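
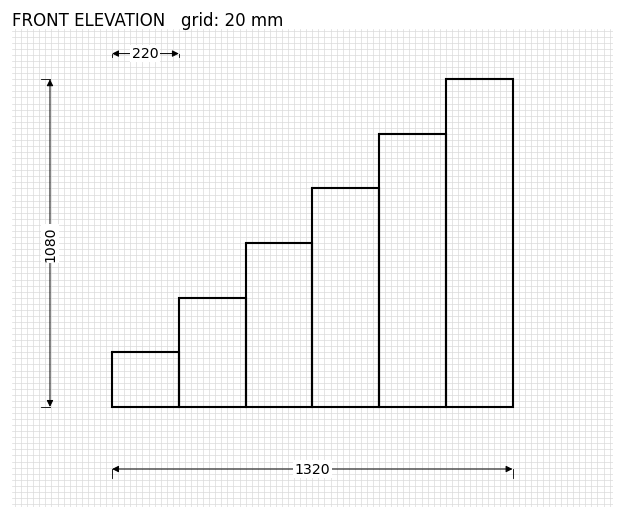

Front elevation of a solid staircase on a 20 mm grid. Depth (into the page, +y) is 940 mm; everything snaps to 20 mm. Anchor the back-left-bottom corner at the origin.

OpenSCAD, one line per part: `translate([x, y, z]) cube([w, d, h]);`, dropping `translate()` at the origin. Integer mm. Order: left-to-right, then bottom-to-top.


cube([220, 940, 180]);
translate([220, 0, 0]) cube([220, 940, 360]);
translate([440, 0, 0]) cube([220, 940, 540]);
translate([660, 0, 0]) cube([220, 940, 720]);
translate([880, 0, 0]) cube([220, 940, 900]);
translate([1100, 0, 0]) cube([220, 940, 1080]);


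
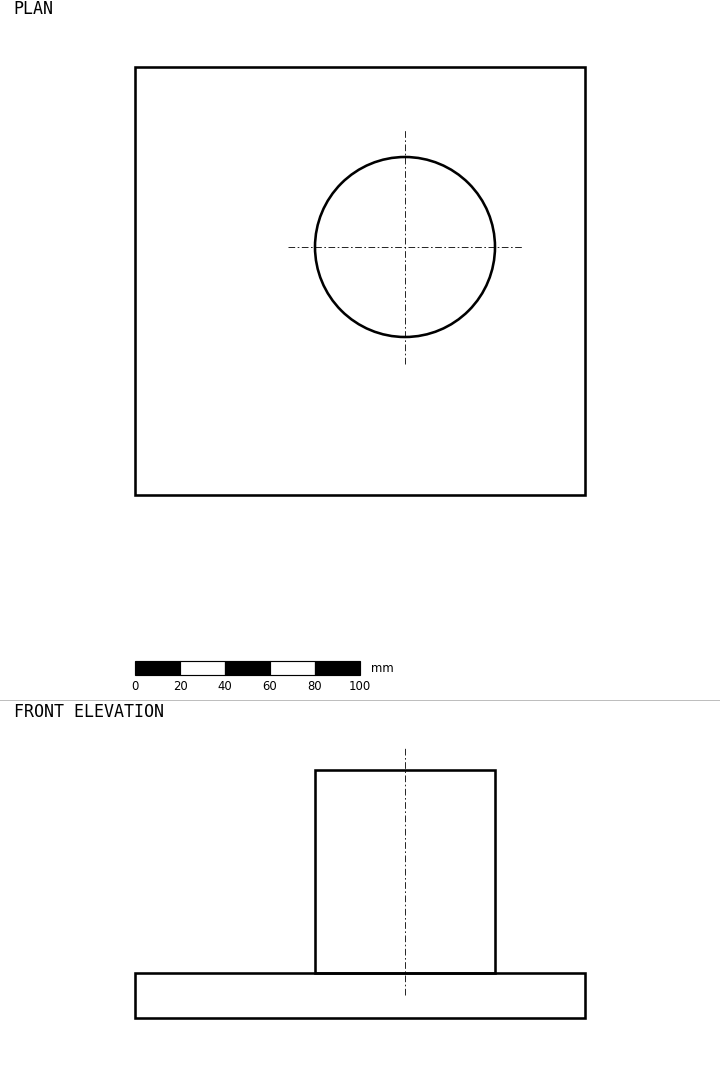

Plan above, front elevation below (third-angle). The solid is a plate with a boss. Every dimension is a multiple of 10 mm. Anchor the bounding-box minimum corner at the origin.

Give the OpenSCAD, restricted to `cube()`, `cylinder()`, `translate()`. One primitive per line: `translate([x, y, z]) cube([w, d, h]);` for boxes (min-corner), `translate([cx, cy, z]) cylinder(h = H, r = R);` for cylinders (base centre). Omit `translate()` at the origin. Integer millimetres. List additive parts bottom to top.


cube([200, 190, 20]);
translate([120, 110, 20]) cylinder(h = 90, r = 40);


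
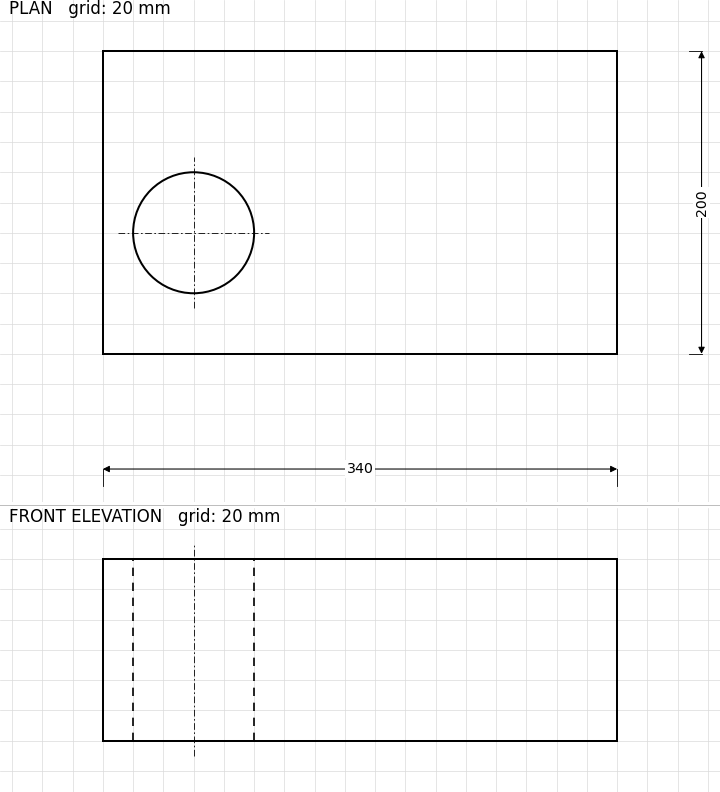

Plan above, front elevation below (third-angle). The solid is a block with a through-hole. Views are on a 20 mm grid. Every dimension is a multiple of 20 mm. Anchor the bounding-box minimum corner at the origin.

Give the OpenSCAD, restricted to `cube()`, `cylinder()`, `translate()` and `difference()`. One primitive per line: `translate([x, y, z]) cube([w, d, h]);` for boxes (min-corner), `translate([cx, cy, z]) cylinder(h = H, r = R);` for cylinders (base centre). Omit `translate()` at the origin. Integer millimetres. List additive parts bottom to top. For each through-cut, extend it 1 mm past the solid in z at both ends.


difference() {
  cube([340, 200, 120]);
  translate([60, 80, -1]) cylinder(h = 122, r = 40);
}


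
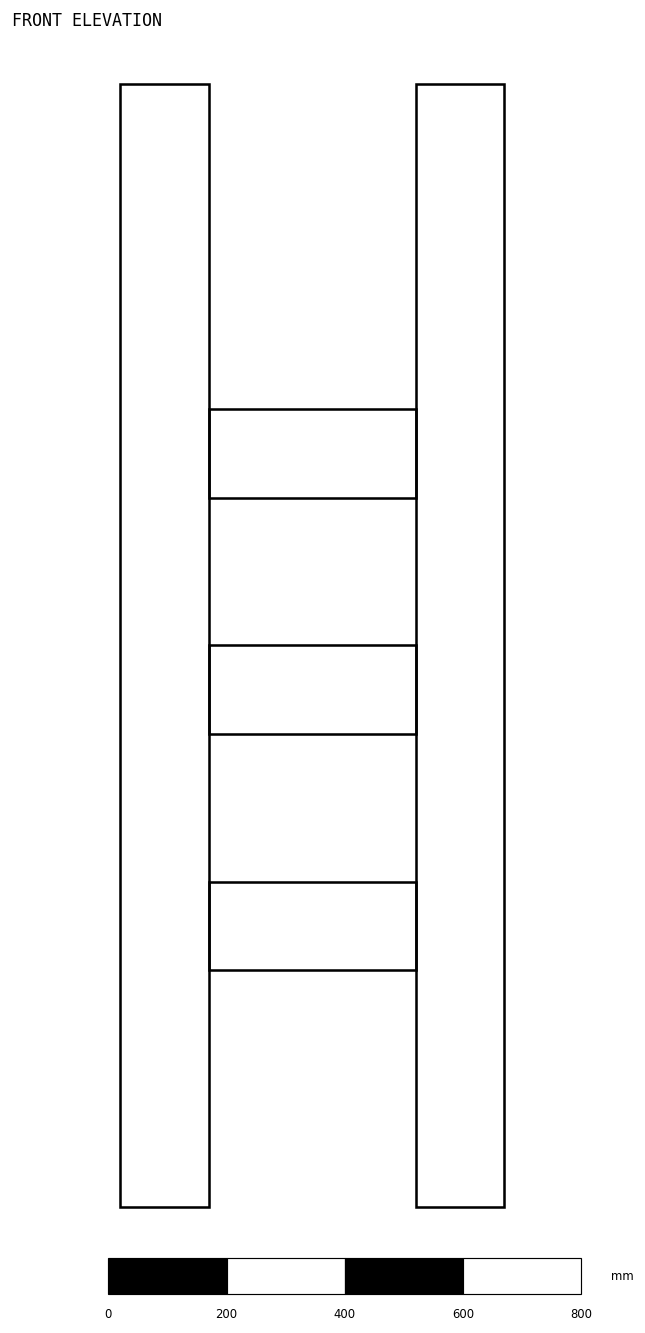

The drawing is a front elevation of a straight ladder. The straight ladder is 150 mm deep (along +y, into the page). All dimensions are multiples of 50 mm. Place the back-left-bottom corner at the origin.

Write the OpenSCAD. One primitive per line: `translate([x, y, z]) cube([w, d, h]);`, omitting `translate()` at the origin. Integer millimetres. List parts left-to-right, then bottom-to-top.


cube([150, 150, 1900]);
translate([150, 0, 400]) cube([350, 150, 150]);
translate([150, 0, 800]) cube([350, 150, 150]);
translate([150, 0, 1200]) cube([350, 150, 150]);
translate([500, 0, 0]) cube([150, 150, 1900]);


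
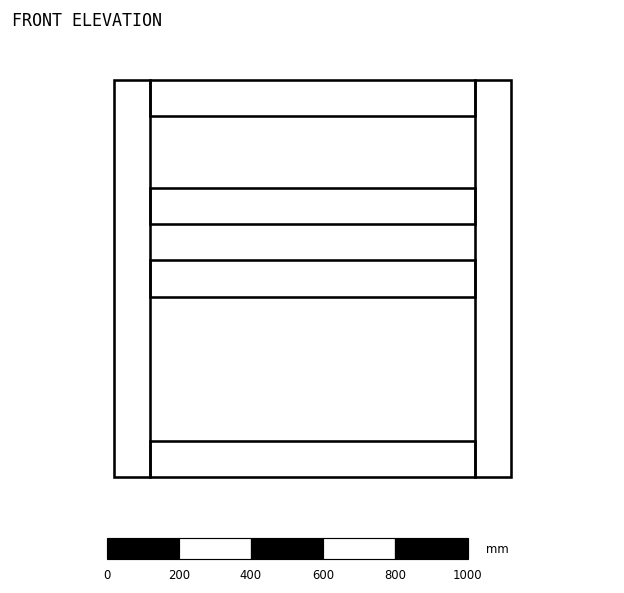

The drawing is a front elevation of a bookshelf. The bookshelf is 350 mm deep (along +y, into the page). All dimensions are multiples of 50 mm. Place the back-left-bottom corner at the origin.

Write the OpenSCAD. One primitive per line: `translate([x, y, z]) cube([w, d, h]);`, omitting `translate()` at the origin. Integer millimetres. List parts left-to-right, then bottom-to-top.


cube([100, 350, 1100]);
translate([100, 0, 0]) cube([900, 350, 100]);
translate([100, 0, 500]) cube([900, 350, 100]);
translate([100, 0, 700]) cube([900, 350, 100]);
translate([100, 0, 1000]) cube([900, 350, 100]);
translate([1000, 0, 0]) cube([100, 350, 1100]);


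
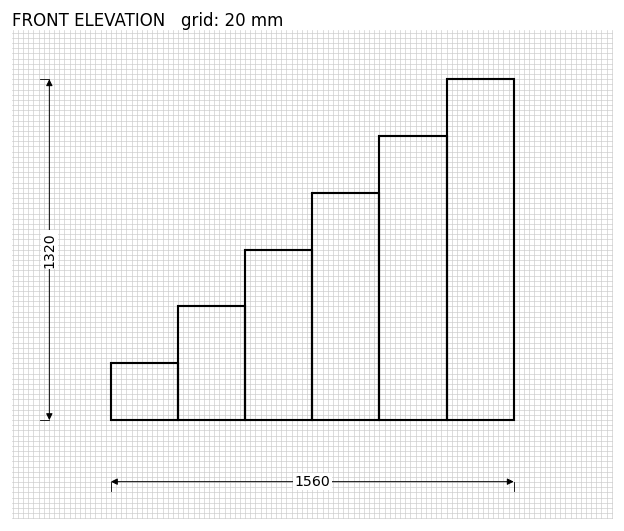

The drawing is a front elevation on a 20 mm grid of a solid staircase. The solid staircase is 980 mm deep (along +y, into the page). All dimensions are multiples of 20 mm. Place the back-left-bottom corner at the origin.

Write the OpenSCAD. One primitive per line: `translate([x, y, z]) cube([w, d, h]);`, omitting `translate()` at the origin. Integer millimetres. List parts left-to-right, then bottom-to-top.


cube([260, 980, 220]);
translate([260, 0, 0]) cube([260, 980, 440]);
translate([520, 0, 0]) cube([260, 980, 660]);
translate([780, 0, 0]) cube([260, 980, 880]);
translate([1040, 0, 0]) cube([260, 980, 1100]);
translate([1300, 0, 0]) cube([260, 980, 1320]);


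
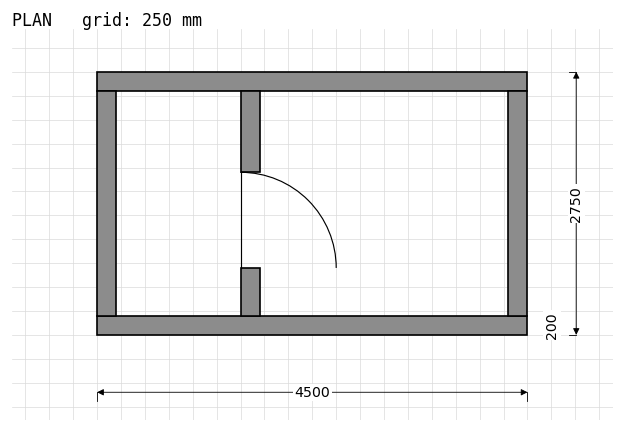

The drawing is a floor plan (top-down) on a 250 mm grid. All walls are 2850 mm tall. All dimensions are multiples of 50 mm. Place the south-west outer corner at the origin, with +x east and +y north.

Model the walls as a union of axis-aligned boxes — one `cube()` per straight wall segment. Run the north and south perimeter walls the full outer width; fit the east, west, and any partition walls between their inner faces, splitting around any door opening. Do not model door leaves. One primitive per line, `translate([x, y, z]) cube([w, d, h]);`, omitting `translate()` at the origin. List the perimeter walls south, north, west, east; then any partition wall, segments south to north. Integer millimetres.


cube([4500, 200, 2850]);
translate([0, 2550, 0]) cube([4500, 200, 2850]);
translate([0, 200, 0]) cube([200, 2350, 2850]);
translate([4300, 200, 0]) cube([200, 2350, 2850]);
translate([1500, 200, 0]) cube([200, 500, 2850]);
translate([1500, 1700, 0]) cube([200, 850, 2850]);


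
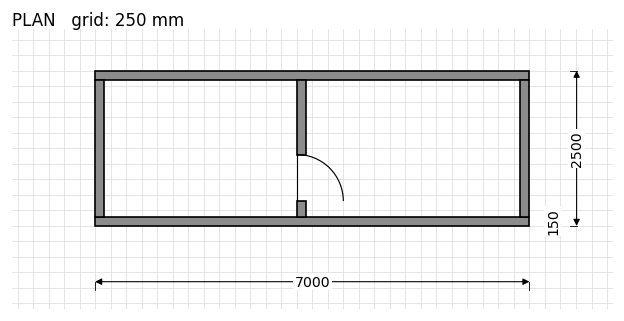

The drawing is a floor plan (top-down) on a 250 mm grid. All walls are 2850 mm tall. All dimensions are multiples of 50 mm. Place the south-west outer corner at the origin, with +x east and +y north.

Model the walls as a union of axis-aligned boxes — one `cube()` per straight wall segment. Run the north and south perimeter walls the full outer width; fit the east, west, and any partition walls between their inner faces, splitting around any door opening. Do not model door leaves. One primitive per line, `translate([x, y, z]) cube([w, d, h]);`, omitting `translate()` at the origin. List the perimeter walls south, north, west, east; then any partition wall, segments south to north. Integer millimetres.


cube([7000, 150, 2850]);
translate([0, 2350, 0]) cube([7000, 150, 2850]);
translate([0, 150, 0]) cube([150, 2200, 2850]);
translate([6850, 150, 0]) cube([150, 2200, 2850]);
translate([3250, 150, 0]) cube([150, 250, 2850]);
translate([3250, 1150, 0]) cube([150, 1200, 2850]);


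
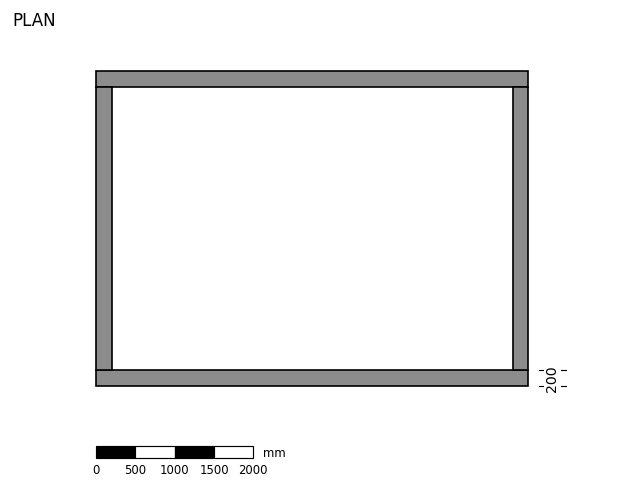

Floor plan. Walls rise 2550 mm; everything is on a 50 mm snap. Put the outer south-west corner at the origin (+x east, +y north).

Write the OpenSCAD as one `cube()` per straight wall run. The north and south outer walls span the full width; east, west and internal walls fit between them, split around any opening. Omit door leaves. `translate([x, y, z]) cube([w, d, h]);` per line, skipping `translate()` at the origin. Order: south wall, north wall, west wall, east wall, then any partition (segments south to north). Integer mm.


cube([5500, 200, 2550]);
translate([0, 3800, 0]) cube([5500, 200, 2550]);
translate([0, 200, 0]) cube([200, 3600, 2550]);
translate([5300, 200, 0]) cube([200, 3600, 2550]);


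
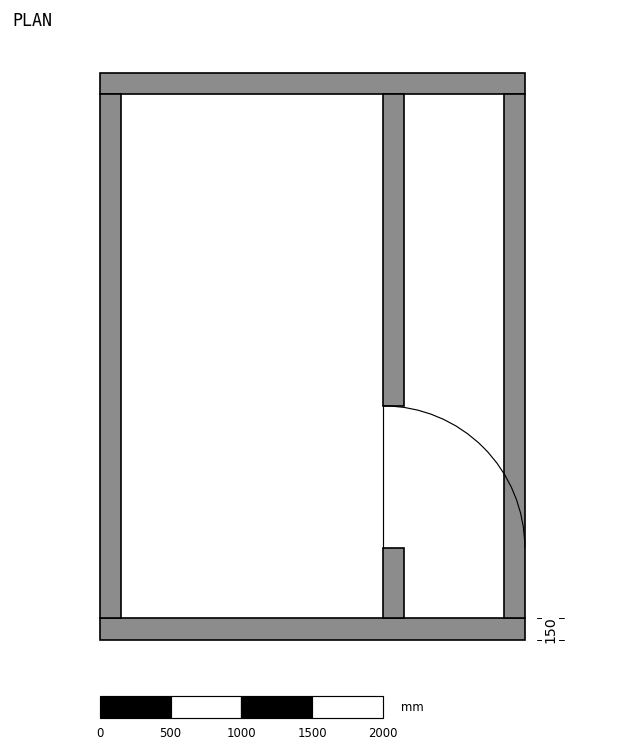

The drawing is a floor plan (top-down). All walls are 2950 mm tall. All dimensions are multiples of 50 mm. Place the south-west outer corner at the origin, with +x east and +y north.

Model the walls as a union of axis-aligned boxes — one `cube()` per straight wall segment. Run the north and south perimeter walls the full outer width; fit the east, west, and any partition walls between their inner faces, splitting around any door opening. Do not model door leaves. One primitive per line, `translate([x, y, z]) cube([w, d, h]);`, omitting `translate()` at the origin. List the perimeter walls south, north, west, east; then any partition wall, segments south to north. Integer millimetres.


cube([3000, 150, 2950]);
translate([0, 3850, 0]) cube([3000, 150, 2950]);
translate([0, 150, 0]) cube([150, 3700, 2950]);
translate([2850, 150, 0]) cube([150, 3700, 2950]);
translate([2000, 150, 0]) cube([150, 500, 2950]);
translate([2000, 1650, 0]) cube([150, 2200, 2950]);


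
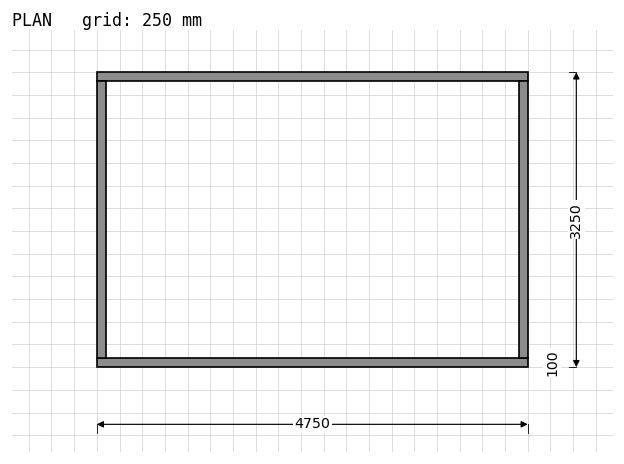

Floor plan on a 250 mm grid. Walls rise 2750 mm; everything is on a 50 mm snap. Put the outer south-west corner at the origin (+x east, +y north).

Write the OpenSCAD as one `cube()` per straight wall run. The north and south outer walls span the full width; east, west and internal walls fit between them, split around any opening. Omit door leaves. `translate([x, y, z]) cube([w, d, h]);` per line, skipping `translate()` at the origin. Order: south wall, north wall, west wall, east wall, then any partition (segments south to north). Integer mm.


cube([4750, 100, 2750]);
translate([0, 3150, 0]) cube([4750, 100, 2750]);
translate([0, 100, 0]) cube([100, 3050, 2750]);
translate([4650, 100, 0]) cube([100, 3050, 2750]);


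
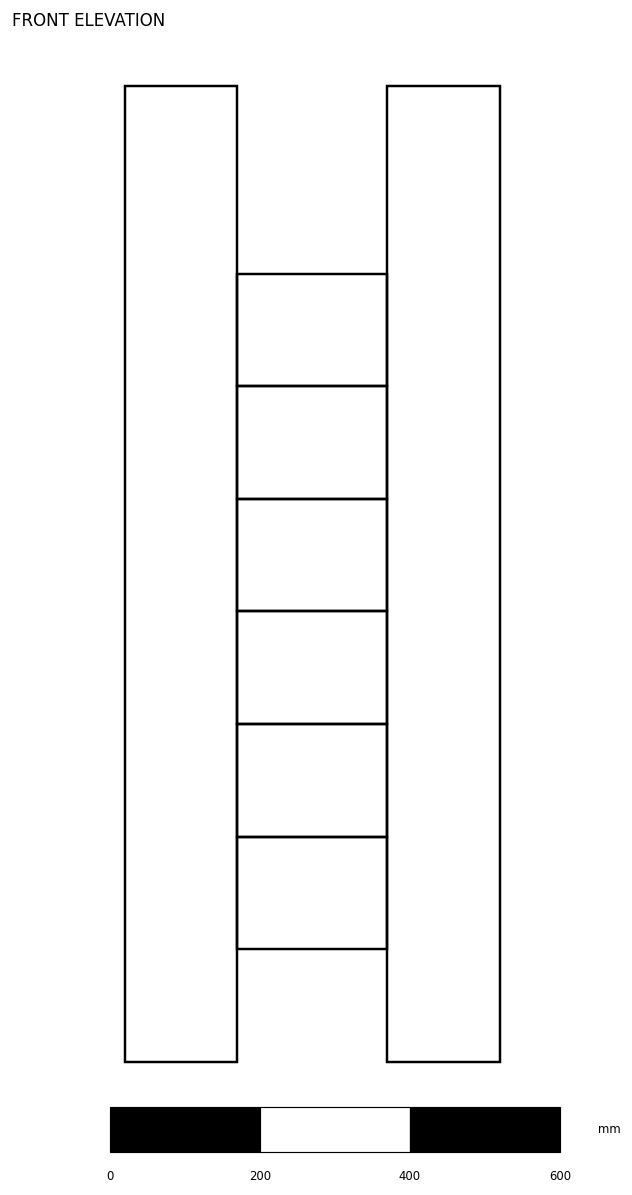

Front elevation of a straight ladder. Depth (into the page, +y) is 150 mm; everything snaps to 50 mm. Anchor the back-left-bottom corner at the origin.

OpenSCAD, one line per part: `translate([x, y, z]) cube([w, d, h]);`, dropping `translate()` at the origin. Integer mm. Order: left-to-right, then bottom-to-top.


cube([150, 150, 1300]);
translate([150, 0, 150]) cube([200, 150, 150]);
translate([150, 0, 300]) cube([200, 150, 150]);
translate([150, 0, 450]) cube([200, 150, 150]);
translate([150, 0, 600]) cube([200, 150, 150]);
translate([150, 0, 750]) cube([200, 150, 150]);
translate([150, 0, 900]) cube([200, 150, 150]);
translate([350, 0, 0]) cube([150, 150, 1300]);


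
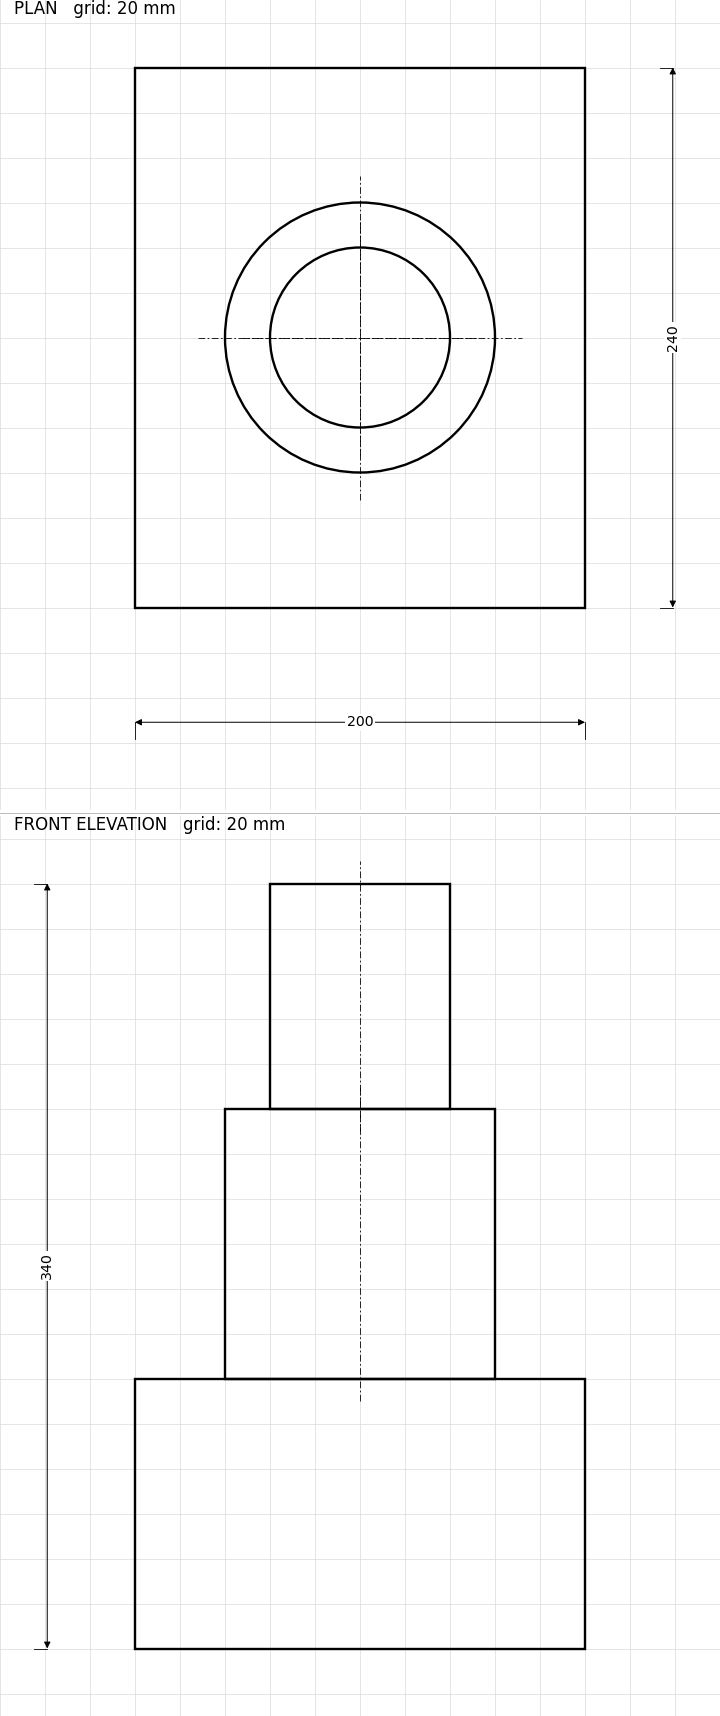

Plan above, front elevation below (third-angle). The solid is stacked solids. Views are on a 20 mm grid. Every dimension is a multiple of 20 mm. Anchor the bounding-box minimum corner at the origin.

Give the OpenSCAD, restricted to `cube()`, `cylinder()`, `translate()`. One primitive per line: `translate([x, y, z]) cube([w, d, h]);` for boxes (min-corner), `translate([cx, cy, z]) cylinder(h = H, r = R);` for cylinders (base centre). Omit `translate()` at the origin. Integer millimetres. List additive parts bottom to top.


cube([200, 240, 120]);
translate([100, 120, 120]) cylinder(h = 120, r = 60);
translate([100, 120, 240]) cylinder(h = 100, r = 40);


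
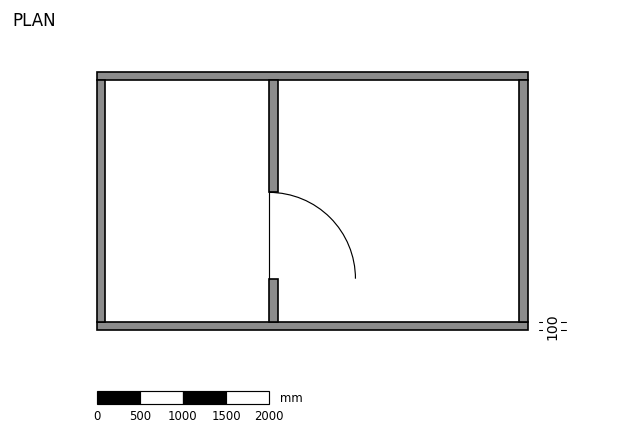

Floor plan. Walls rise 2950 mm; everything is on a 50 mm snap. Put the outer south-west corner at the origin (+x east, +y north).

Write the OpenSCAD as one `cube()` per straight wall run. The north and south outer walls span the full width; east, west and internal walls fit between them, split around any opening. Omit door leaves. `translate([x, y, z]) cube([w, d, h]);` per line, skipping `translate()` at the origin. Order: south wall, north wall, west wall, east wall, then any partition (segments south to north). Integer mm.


cube([5000, 100, 2950]);
translate([0, 2900, 0]) cube([5000, 100, 2950]);
translate([0, 100, 0]) cube([100, 2800, 2950]);
translate([4900, 100, 0]) cube([100, 2800, 2950]);
translate([2000, 100, 0]) cube([100, 500, 2950]);
translate([2000, 1600, 0]) cube([100, 1300, 2950]);


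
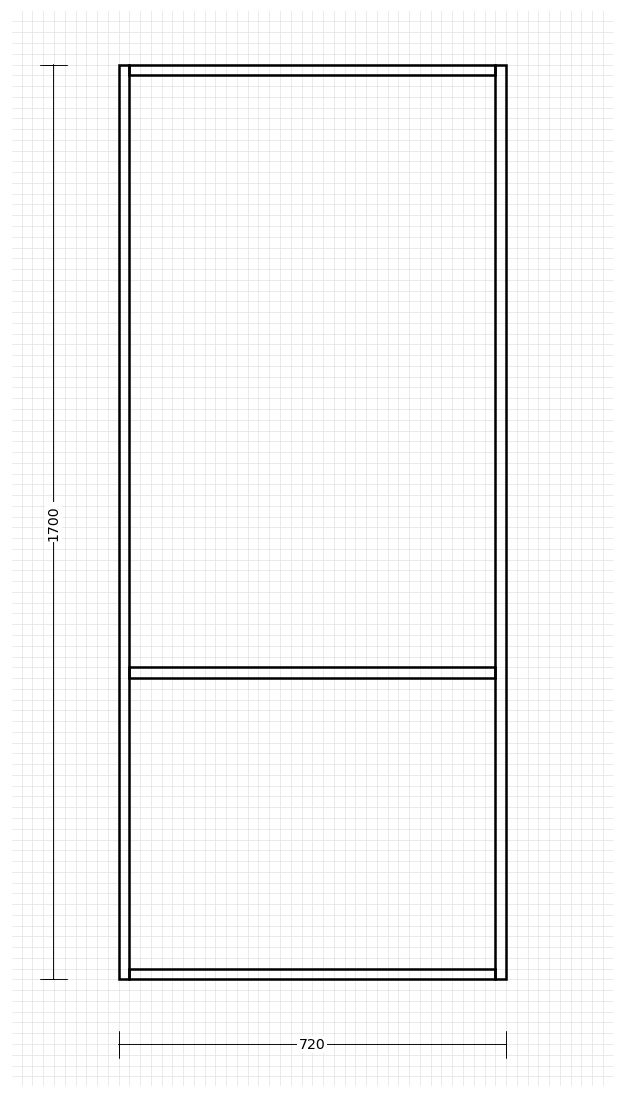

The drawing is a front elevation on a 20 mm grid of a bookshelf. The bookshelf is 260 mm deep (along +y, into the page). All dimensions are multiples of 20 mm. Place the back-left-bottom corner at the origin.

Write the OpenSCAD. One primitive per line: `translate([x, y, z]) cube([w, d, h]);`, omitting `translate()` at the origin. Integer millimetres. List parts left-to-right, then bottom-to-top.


cube([20, 260, 1700]);
translate([20, 0, 0]) cube([680, 260, 20]);
translate([20, 0, 560]) cube([680, 260, 20]);
translate([20, 0, 1680]) cube([680, 260, 20]);
translate([700, 0, 0]) cube([20, 260, 1700]);


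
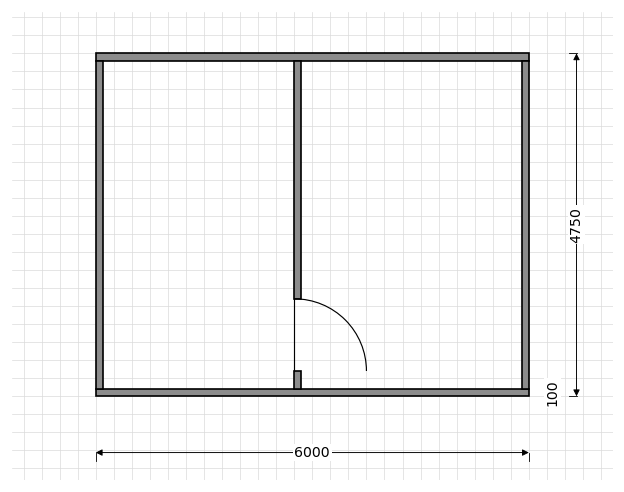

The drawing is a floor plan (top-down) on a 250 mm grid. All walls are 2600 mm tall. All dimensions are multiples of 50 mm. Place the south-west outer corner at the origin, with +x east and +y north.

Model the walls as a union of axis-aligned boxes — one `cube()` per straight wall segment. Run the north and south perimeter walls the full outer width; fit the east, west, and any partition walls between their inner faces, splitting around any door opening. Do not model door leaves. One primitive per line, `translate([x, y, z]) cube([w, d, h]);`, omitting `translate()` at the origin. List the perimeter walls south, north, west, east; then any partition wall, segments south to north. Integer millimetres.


cube([6000, 100, 2600]);
translate([0, 4650, 0]) cube([6000, 100, 2600]);
translate([0, 100, 0]) cube([100, 4550, 2600]);
translate([5900, 100, 0]) cube([100, 4550, 2600]);
translate([2750, 100, 0]) cube([100, 250, 2600]);
translate([2750, 1350, 0]) cube([100, 3300, 2600]);


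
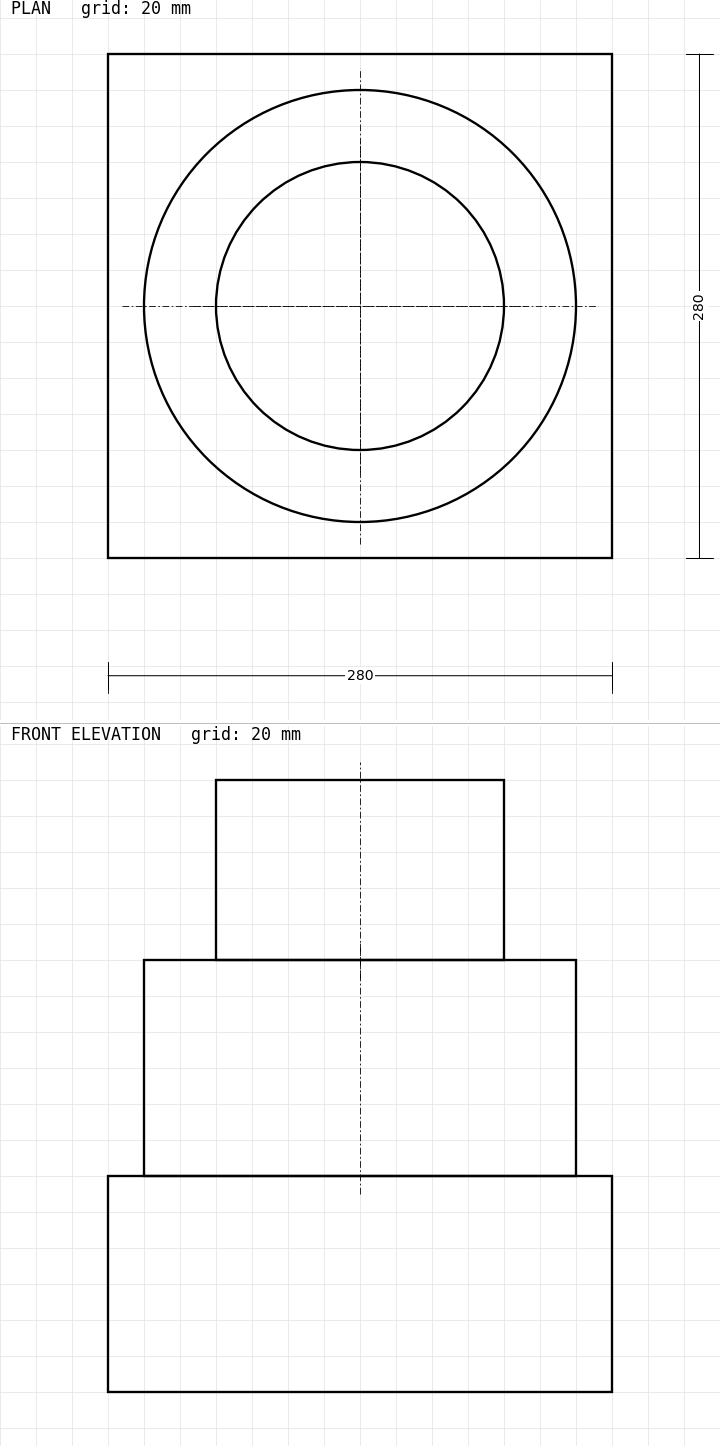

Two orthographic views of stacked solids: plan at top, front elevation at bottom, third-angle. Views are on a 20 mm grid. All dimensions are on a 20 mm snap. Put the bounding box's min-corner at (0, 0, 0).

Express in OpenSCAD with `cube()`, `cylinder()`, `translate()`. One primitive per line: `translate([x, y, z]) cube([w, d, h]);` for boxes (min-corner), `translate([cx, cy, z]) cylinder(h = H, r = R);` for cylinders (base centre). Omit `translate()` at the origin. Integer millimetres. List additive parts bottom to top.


cube([280, 280, 120]);
translate([140, 140, 120]) cylinder(h = 120, r = 120);
translate([140, 140, 240]) cylinder(h = 100, r = 80);


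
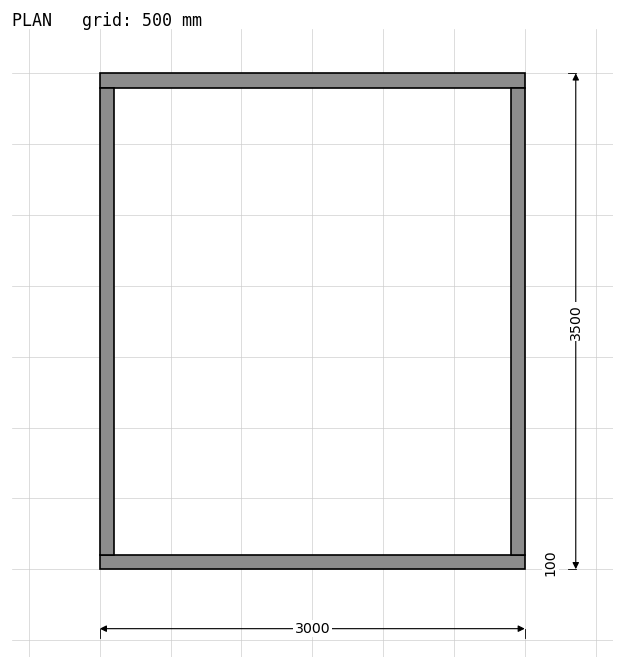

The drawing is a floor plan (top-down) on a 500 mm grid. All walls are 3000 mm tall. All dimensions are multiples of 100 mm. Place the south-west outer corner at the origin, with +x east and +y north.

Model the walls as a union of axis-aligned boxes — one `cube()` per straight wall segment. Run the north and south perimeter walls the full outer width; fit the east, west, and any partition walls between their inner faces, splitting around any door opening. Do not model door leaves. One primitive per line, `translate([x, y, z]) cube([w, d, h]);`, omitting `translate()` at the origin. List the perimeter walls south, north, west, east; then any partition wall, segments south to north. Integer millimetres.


cube([3000, 100, 3000]);
translate([0, 3400, 0]) cube([3000, 100, 3000]);
translate([0, 100, 0]) cube([100, 3300, 3000]);
translate([2900, 100, 0]) cube([100, 3300, 3000]);


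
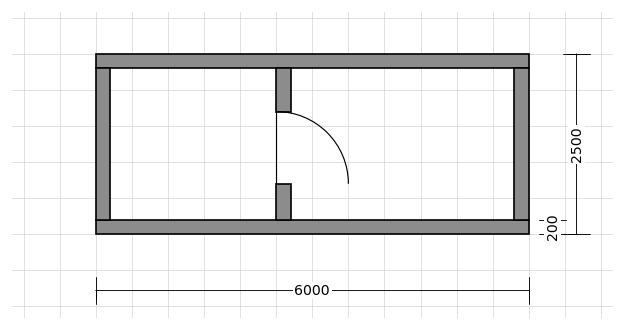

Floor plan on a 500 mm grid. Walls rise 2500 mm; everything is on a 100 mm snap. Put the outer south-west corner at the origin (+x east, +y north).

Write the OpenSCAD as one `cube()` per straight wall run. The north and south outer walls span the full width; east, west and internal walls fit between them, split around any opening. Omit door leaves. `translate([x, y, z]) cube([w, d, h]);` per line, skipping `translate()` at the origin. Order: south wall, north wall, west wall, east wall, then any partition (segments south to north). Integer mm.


cube([6000, 200, 2500]);
translate([0, 2300, 0]) cube([6000, 200, 2500]);
translate([0, 200, 0]) cube([200, 2100, 2500]);
translate([5800, 200, 0]) cube([200, 2100, 2500]);
translate([2500, 200, 0]) cube([200, 500, 2500]);
translate([2500, 1700, 0]) cube([200, 600, 2500]);


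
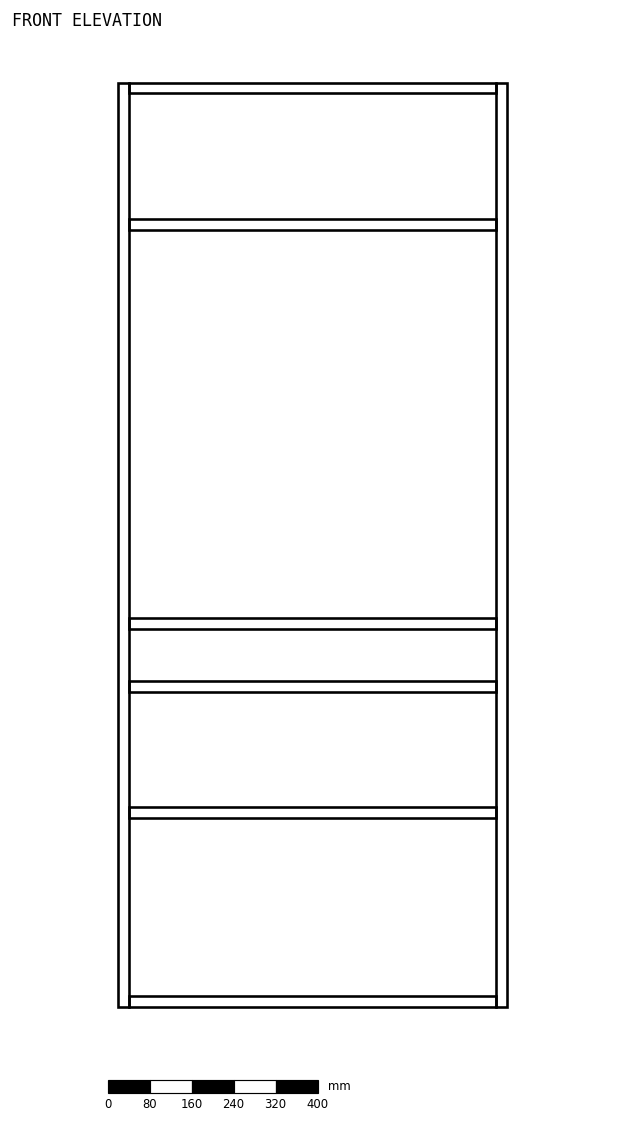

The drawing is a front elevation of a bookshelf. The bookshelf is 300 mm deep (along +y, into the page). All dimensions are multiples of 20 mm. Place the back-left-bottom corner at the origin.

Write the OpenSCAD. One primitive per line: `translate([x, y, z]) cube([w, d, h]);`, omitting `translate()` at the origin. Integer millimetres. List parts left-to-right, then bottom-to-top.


cube([20, 300, 1760]);
translate([20, 0, 0]) cube([700, 300, 20]);
translate([20, 0, 360]) cube([700, 300, 20]);
translate([20, 0, 600]) cube([700, 300, 20]);
translate([20, 0, 720]) cube([700, 300, 20]);
translate([20, 0, 1480]) cube([700, 300, 20]);
translate([20, 0, 1740]) cube([700, 300, 20]);
translate([720, 0, 0]) cube([20, 300, 1760]);


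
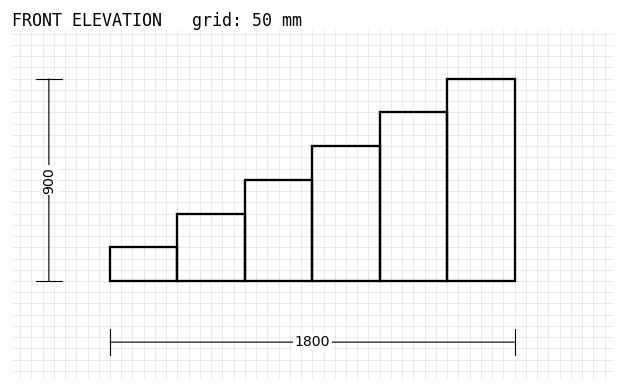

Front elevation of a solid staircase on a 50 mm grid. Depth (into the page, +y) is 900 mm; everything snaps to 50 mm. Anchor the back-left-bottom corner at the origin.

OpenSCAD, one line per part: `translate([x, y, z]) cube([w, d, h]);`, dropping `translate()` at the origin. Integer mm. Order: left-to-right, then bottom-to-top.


cube([300, 900, 150]);
translate([300, 0, 0]) cube([300, 900, 300]);
translate([600, 0, 0]) cube([300, 900, 450]);
translate([900, 0, 0]) cube([300, 900, 600]);
translate([1200, 0, 0]) cube([300, 900, 750]);
translate([1500, 0, 0]) cube([300, 900, 900]);


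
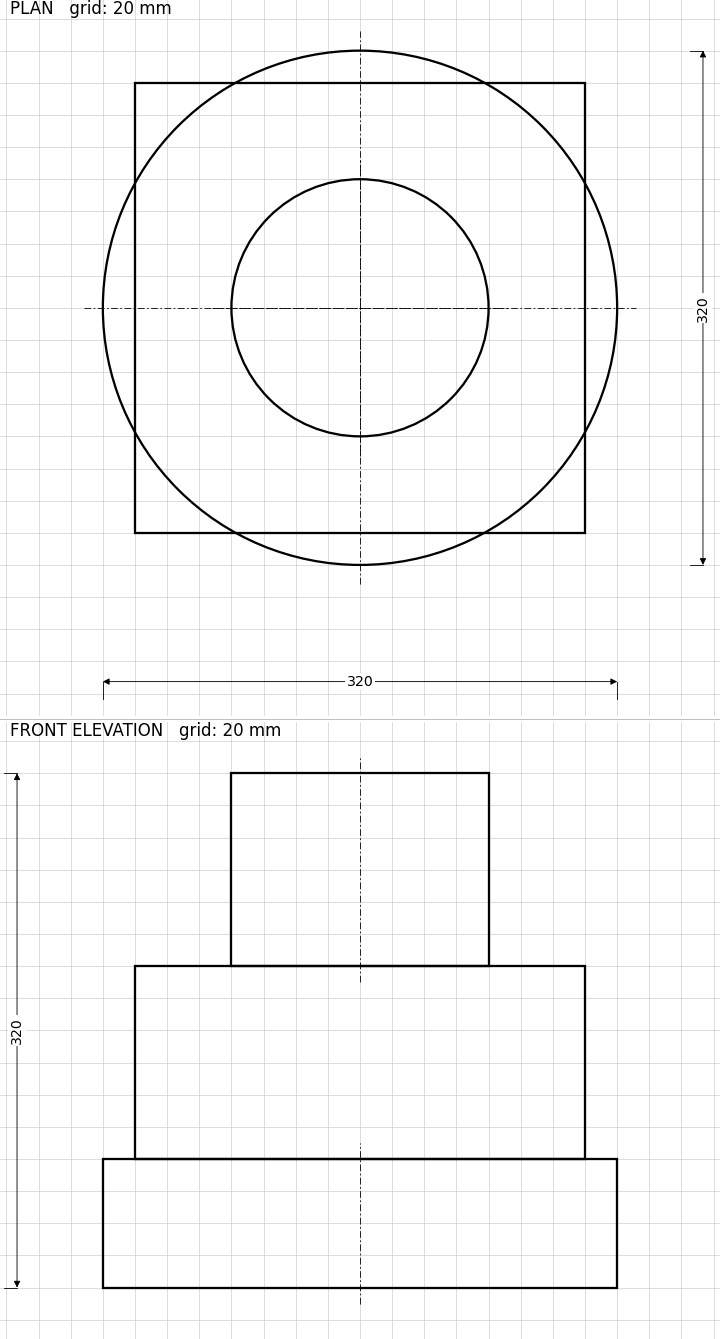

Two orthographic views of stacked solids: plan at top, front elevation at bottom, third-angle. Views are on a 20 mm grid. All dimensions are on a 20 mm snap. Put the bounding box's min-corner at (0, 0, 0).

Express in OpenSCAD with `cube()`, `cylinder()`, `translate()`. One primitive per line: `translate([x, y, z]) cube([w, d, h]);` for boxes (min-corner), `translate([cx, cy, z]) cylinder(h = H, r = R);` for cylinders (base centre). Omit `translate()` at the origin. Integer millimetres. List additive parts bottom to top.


translate([160, 160, 0]) cylinder(h = 80, r = 160);
translate([20, 20, 80]) cube([280, 280, 120]);
translate([160, 160, 200]) cylinder(h = 120, r = 80);


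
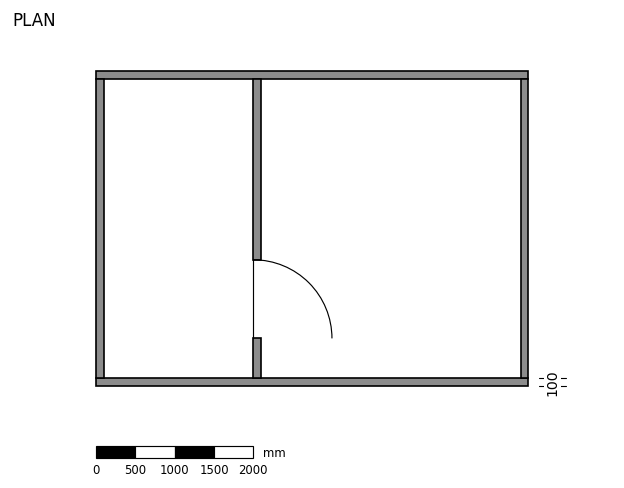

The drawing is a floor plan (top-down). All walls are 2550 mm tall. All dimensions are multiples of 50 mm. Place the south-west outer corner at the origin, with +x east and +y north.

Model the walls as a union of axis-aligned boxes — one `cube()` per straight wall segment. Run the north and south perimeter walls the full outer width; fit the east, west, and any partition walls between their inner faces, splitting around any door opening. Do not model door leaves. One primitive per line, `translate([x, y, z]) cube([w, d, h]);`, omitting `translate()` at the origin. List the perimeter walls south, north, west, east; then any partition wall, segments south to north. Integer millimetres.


cube([5500, 100, 2550]);
translate([0, 3900, 0]) cube([5500, 100, 2550]);
translate([0, 100, 0]) cube([100, 3800, 2550]);
translate([5400, 100, 0]) cube([100, 3800, 2550]);
translate([2000, 100, 0]) cube([100, 500, 2550]);
translate([2000, 1600, 0]) cube([100, 2300, 2550]);


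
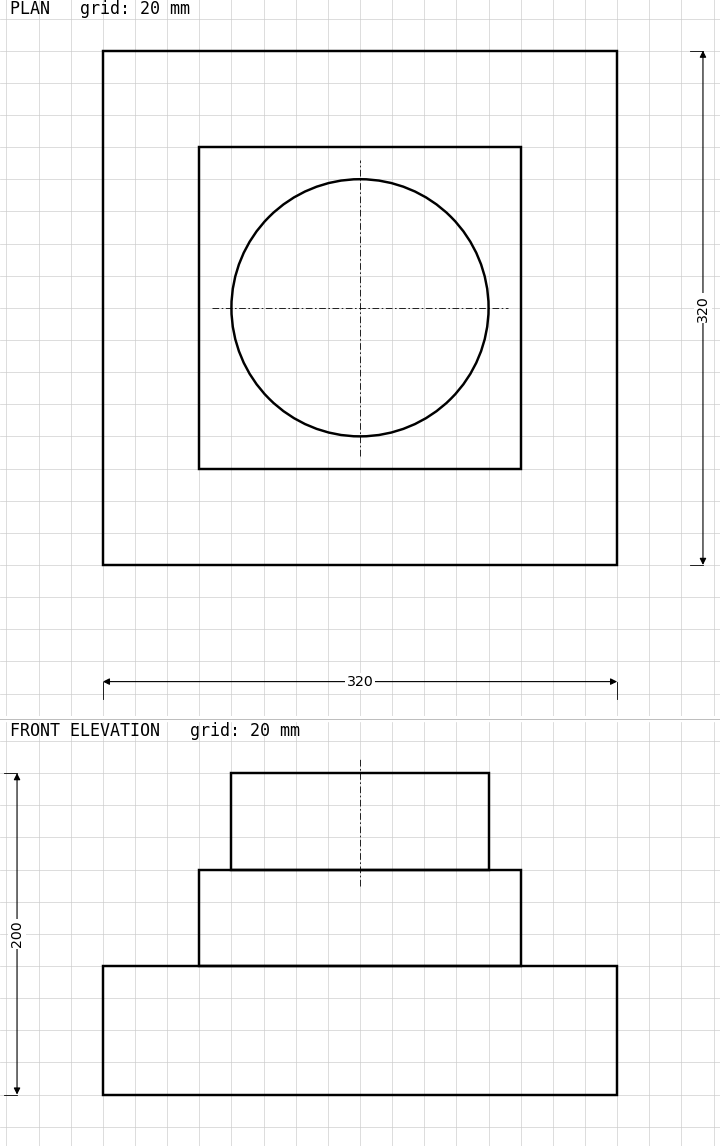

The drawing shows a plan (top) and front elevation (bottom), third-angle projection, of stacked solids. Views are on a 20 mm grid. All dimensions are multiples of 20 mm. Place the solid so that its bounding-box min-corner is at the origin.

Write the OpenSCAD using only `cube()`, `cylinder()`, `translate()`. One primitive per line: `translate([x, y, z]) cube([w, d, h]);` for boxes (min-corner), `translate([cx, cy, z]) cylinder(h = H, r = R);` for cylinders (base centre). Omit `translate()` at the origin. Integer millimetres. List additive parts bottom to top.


cube([320, 320, 80]);
translate([60, 60, 80]) cube([200, 200, 60]);
translate([160, 160, 140]) cylinder(h = 60, r = 80);


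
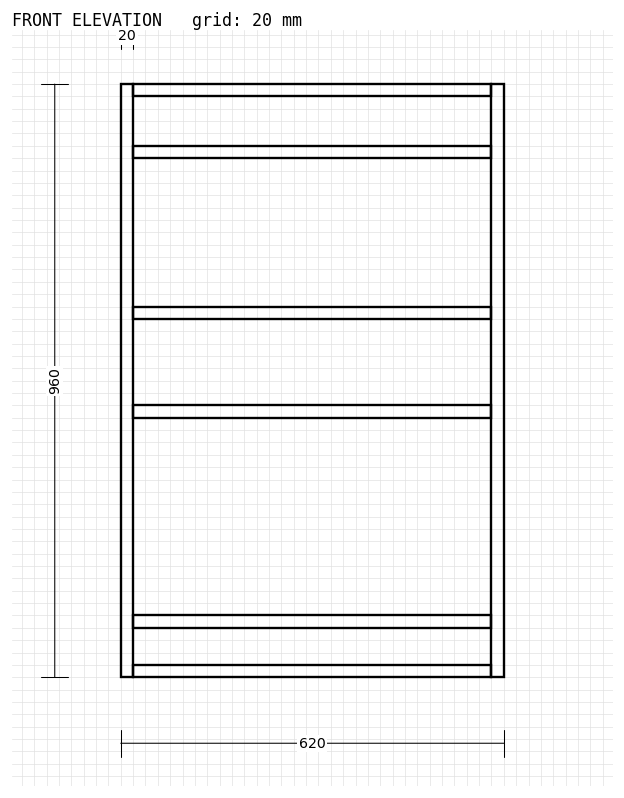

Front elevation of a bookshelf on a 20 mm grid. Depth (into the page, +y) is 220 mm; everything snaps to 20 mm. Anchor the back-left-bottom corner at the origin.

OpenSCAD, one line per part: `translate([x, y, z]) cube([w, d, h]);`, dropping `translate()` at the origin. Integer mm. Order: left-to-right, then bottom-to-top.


cube([20, 220, 960]);
translate([20, 0, 0]) cube([580, 220, 20]);
translate([20, 0, 80]) cube([580, 220, 20]);
translate([20, 0, 420]) cube([580, 220, 20]);
translate([20, 0, 580]) cube([580, 220, 20]);
translate([20, 0, 840]) cube([580, 220, 20]);
translate([20, 0, 940]) cube([580, 220, 20]);
translate([600, 0, 0]) cube([20, 220, 960]);


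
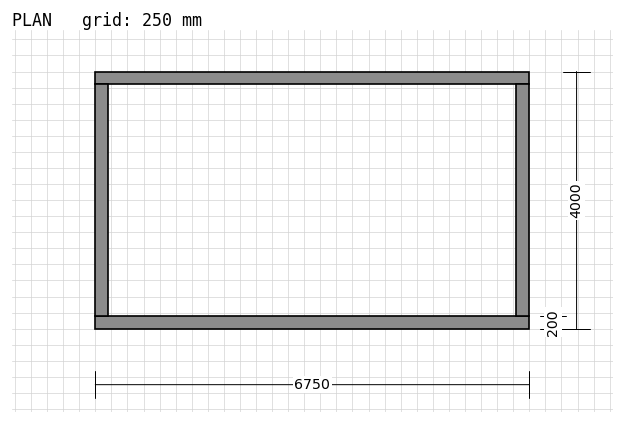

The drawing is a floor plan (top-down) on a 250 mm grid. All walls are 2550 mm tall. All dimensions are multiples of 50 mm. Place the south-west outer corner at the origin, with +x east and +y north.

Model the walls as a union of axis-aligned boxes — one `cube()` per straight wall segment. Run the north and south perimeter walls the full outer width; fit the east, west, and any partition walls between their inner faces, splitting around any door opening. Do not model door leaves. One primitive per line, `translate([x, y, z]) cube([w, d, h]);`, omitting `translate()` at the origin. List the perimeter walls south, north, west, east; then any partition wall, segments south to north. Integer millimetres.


cube([6750, 200, 2550]);
translate([0, 3800, 0]) cube([6750, 200, 2550]);
translate([0, 200, 0]) cube([200, 3600, 2550]);
translate([6550, 200, 0]) cube([200, 3600, 2550]);


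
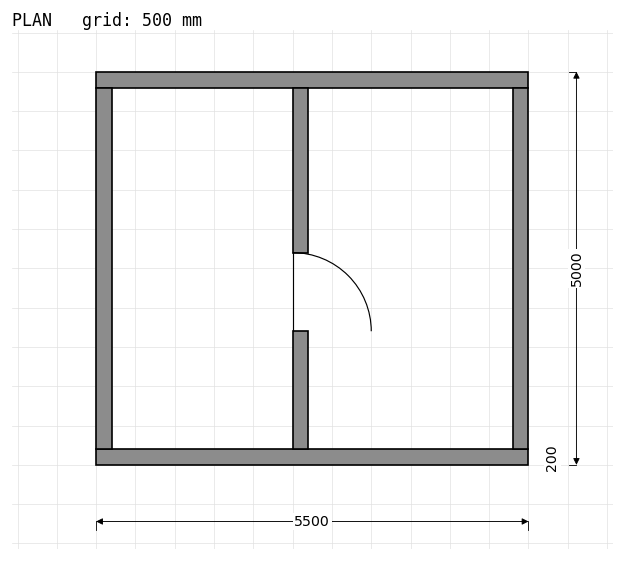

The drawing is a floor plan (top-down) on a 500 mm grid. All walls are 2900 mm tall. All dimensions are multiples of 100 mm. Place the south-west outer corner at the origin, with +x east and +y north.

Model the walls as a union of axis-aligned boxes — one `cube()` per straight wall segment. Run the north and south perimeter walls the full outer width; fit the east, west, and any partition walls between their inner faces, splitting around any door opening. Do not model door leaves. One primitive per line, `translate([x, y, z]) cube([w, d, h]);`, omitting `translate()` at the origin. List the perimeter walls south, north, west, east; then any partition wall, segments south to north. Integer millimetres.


cube([5500, 200, 2900]);
translate([0, 4800, 0]) cube([5500, 200, 2900]);
translate([0, 200, 0]) cube([200, 4600, 2900]);
translate([5300, 200, 0]) cube([200, 4600, 2900]);
translate([2500, 200, 0]) cube([200, 1500, 2900]);
translate([2500, 2700, 0]) cube([200, 2100, 2900]);


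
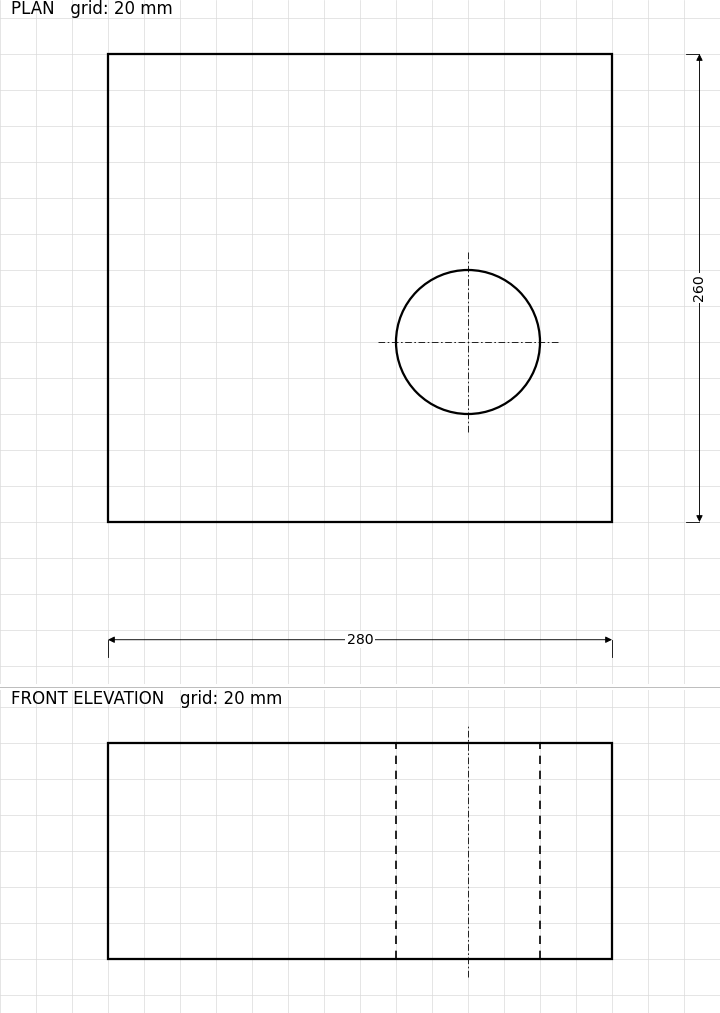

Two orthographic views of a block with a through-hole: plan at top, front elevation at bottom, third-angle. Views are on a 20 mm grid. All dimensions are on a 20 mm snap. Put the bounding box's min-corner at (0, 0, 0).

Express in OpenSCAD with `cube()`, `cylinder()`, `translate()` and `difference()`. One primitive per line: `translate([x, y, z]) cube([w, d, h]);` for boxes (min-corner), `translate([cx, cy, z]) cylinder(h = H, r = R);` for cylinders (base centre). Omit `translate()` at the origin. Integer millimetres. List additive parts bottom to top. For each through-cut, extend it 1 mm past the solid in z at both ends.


difference() {
  cube([280, 260, 120]);
  translate([200, 100, -1]) cylinder(h = 122, r = 40);
}


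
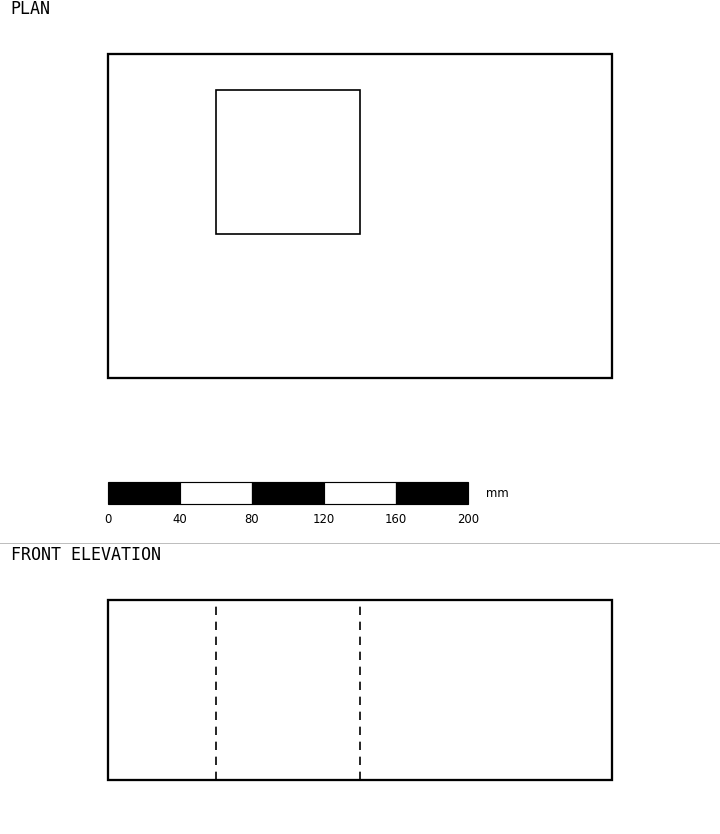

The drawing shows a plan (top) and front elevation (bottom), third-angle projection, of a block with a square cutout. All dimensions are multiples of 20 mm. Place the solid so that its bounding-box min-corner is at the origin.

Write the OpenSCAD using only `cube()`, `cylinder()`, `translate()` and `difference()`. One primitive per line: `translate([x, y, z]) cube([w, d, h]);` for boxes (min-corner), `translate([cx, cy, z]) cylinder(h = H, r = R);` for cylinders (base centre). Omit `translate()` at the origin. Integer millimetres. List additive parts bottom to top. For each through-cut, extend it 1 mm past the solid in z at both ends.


difference() {
  cube([280, 180, 100]);
  translate([60, 80, -1]) cube([80, 80, 102]);
}


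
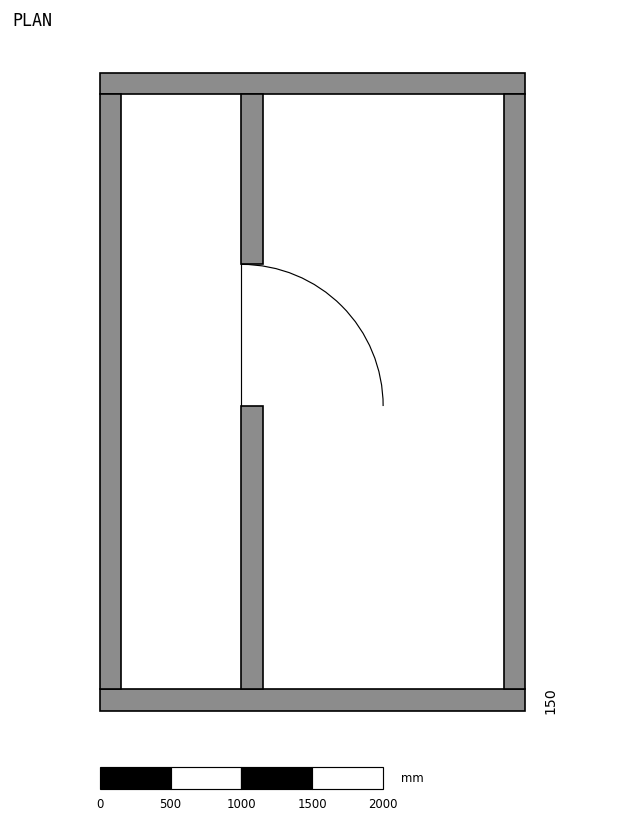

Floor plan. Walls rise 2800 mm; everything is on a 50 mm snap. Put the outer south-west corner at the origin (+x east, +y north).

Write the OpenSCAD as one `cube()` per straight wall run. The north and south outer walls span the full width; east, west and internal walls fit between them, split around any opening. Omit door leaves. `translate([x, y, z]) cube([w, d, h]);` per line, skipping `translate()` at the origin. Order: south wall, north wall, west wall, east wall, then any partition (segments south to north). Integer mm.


cube([3000, 150, 2800]);
translate([0, 4350, 0]) cube([3000, 150, 2800]);
translate([0, 150, 0]) cube([150, 4200, 2800]);
translate([2850, 150, 0]) cube([150, 4200, 2800]);
translate([1000, 150, 0]) cube([150, 2000, 2800]);
translate([1000, 3150, 0]) cube([150, 1200, 2800]);


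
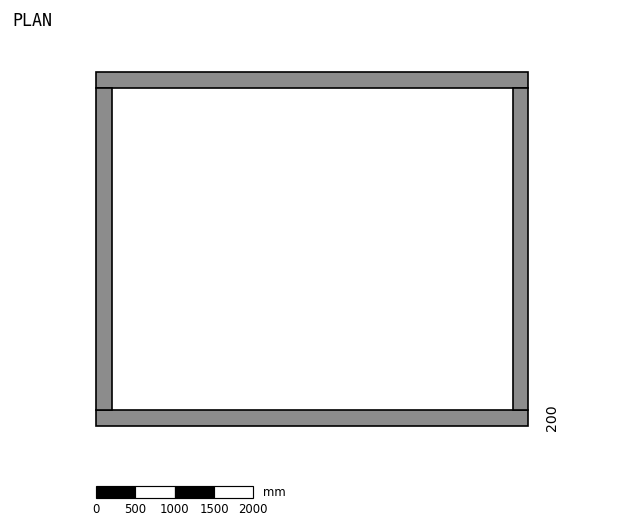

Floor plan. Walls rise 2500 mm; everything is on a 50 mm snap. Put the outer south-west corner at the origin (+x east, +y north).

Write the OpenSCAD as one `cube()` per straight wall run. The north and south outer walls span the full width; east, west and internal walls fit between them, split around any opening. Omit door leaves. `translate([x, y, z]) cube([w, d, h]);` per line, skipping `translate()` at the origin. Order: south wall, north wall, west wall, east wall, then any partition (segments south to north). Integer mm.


cube([5500, 200, 2500]);
translate([0, 4300, 0]) cube([5500, 200, 2500]);
translate([0, 200, 0]) cube([200, 4100, 2500]);
translate([5300, 200, 0]) cube([200, 4100, 2500]);


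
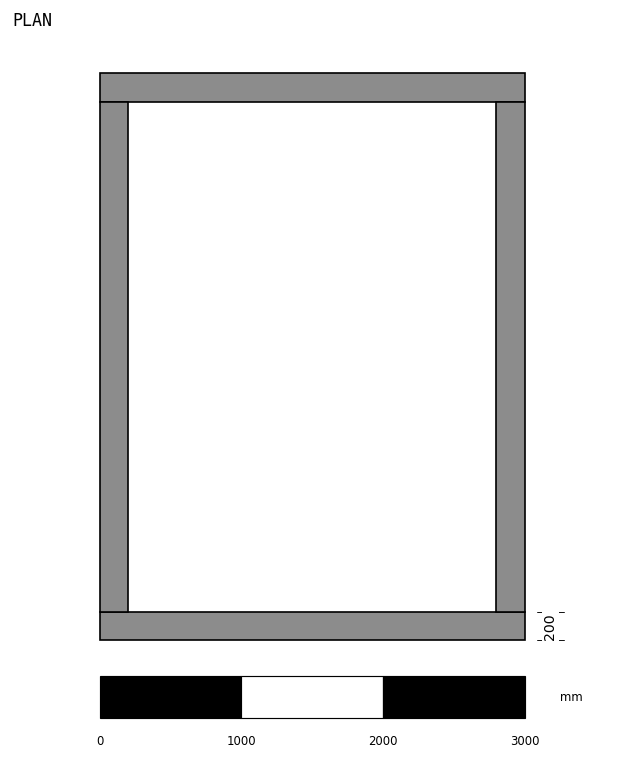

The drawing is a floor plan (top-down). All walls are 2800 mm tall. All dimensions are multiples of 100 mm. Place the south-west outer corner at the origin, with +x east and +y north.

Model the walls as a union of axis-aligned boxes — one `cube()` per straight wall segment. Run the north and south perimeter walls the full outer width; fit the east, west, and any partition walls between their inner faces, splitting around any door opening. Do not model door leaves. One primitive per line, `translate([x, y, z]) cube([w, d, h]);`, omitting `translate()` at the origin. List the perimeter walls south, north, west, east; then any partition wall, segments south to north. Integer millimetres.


cube([3000, 200, 2800]);
translate([0, 3800, 0]) cube([3000, 200, 2800]);
translate([0, 200, 0]) cube([200, 3600, 2800]);
translate([2800, 200, 0]) cube([200, 3600, 2800]);


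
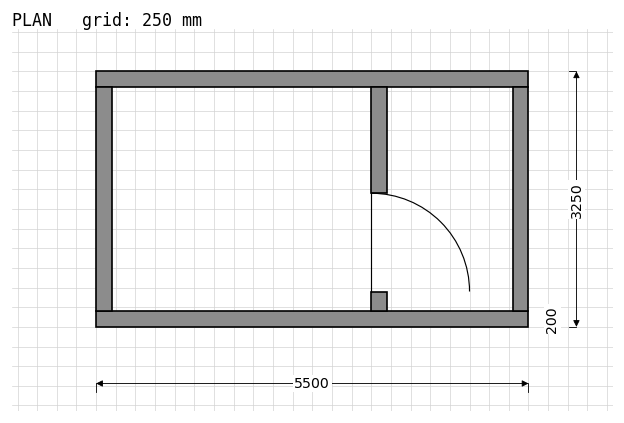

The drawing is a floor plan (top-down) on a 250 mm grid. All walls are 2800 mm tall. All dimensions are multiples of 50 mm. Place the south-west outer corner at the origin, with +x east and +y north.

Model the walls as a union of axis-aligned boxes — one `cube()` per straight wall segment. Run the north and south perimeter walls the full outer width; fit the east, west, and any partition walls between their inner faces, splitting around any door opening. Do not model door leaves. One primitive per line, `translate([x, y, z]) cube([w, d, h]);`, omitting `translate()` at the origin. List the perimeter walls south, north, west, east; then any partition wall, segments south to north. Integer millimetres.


cube([5500, 200, 2800]);
translate([0, 3050, 0]) cube([5500, 200, 2800]);
translate([0, 200, 0]) cube([200, 2850, 2800]);
translate([5300, 200, 0]) cube([200, 2850, 2800]);
translate([3500, 200, 0]) cube([200, 250, 2800]);
translate([3500, 1700, 0]) cube([200, 1350, 2800]);


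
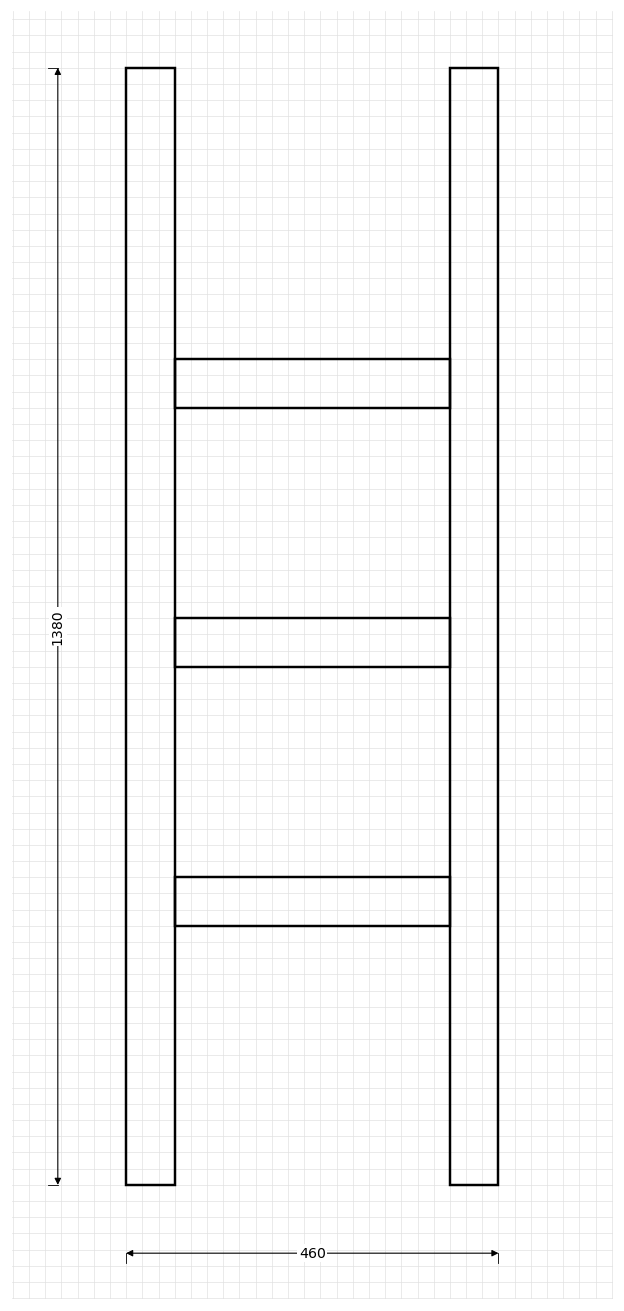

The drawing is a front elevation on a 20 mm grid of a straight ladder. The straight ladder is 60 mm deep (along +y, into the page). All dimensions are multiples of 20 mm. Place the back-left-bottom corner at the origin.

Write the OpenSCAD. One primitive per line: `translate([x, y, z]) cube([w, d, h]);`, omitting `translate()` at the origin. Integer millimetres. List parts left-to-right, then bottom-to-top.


cube([60, 60, 1380]);
translate([60, 0, 320]) cube([340, 60, 60]);
translate([60, 0, 640]) cube([340, 60, 60]);
translate([60, 0, 960]) cube([340, 60, 60]);
translate([400, 0, 0]) cube([60, 60, 1380]);


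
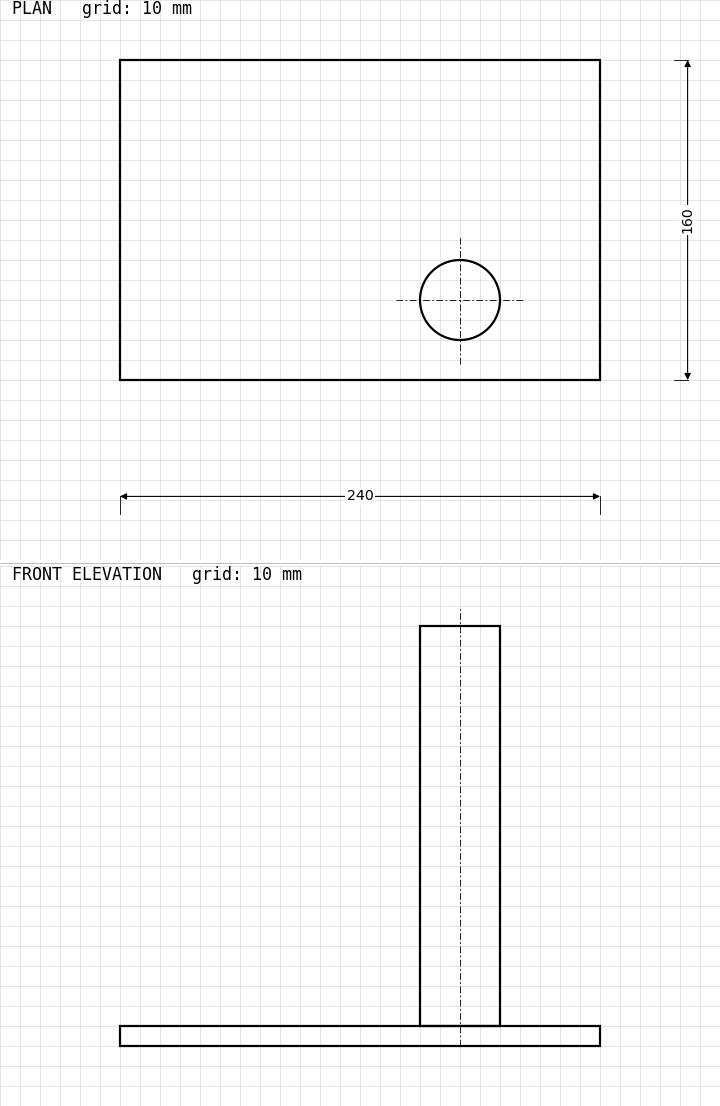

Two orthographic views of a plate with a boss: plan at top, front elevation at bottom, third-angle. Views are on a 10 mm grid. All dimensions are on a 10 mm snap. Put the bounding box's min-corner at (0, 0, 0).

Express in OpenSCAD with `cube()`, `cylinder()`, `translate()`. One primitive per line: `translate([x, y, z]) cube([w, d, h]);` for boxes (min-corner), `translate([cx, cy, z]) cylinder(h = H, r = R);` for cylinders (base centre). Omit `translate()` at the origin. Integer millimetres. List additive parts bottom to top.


cube([240, 160, 10]);
translate([170, 40, 10]) cylinder(h = 200, r = 20);


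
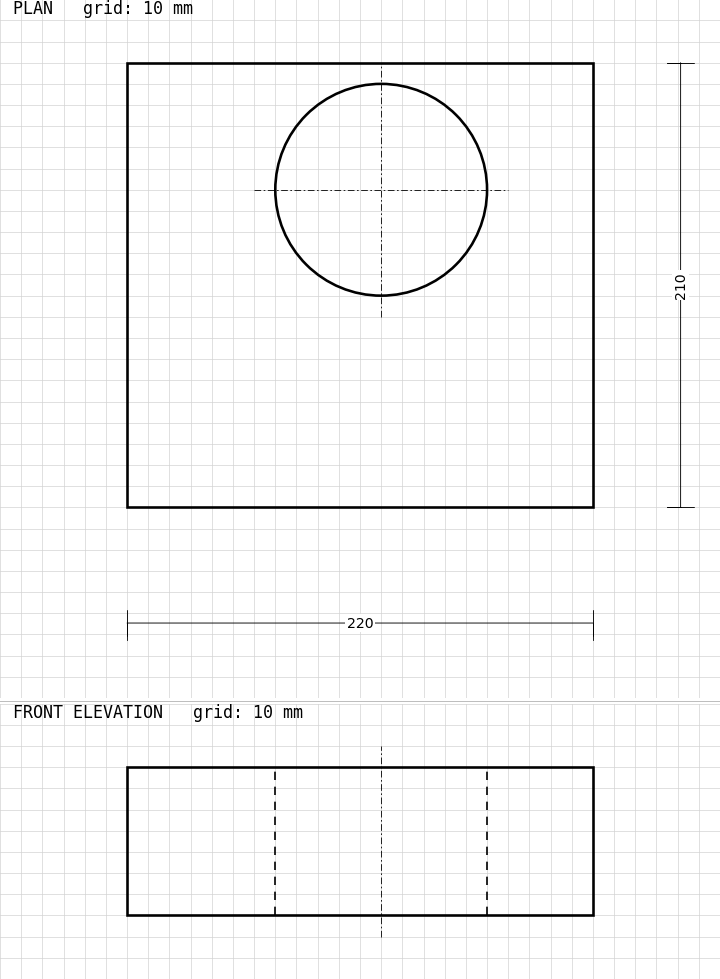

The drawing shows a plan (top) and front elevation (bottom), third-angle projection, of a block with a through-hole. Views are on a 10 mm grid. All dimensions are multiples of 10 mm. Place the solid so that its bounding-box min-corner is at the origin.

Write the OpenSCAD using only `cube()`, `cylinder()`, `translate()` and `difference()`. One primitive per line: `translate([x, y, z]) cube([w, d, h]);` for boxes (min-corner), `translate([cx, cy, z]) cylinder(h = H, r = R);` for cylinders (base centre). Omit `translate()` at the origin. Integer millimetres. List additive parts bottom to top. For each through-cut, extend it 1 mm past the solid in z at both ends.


difference() {
  cube([220, 210, 70]);
  translate([120, 150, -1]) cylinder(h = 72, r = 50);
}


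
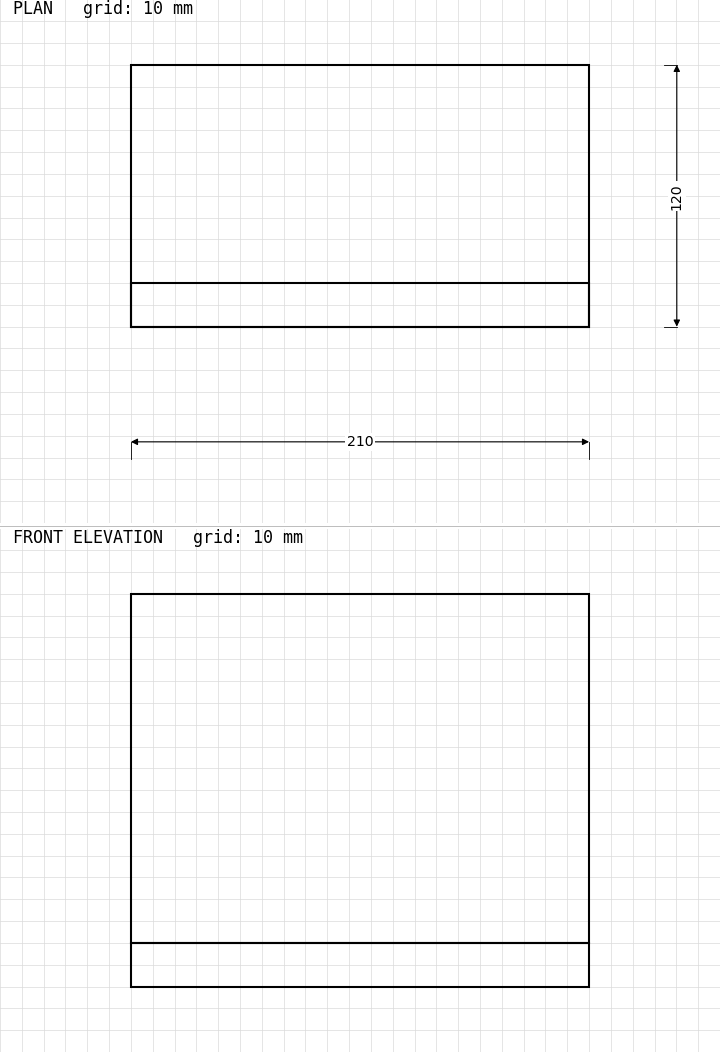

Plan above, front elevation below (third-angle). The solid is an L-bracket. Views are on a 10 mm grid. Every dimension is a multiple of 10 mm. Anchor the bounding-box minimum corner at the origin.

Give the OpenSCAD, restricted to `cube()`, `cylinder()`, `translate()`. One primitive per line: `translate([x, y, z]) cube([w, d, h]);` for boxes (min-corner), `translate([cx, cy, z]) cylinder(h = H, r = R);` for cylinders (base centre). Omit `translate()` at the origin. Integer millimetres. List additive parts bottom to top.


cube([210, 120, 20]);
translate([0, 0, 20]) cube([210, 20, 160]);


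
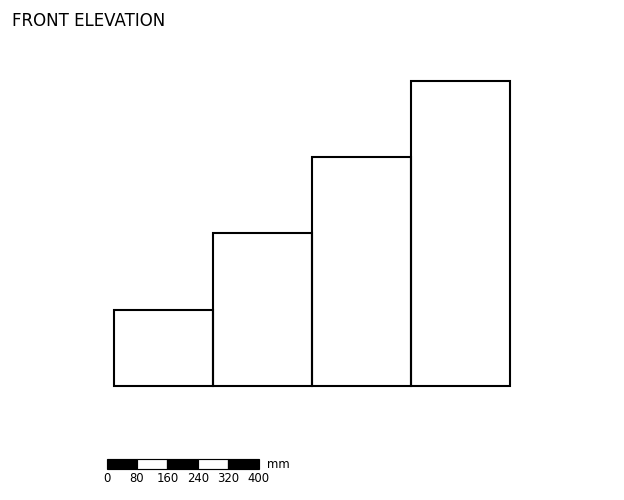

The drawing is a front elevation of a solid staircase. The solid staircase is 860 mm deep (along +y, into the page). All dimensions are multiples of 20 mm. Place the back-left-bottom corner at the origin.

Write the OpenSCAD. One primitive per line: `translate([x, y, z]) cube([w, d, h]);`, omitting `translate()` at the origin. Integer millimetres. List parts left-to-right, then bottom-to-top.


cube([260, 860, 200]);
translate([260, 0, 0]) cube([260, 860, 400]);
translate([520, 0, 0]) cube([260, 860, 600]);
translate([780, 0, 0]) cube([260, 860, 800]);


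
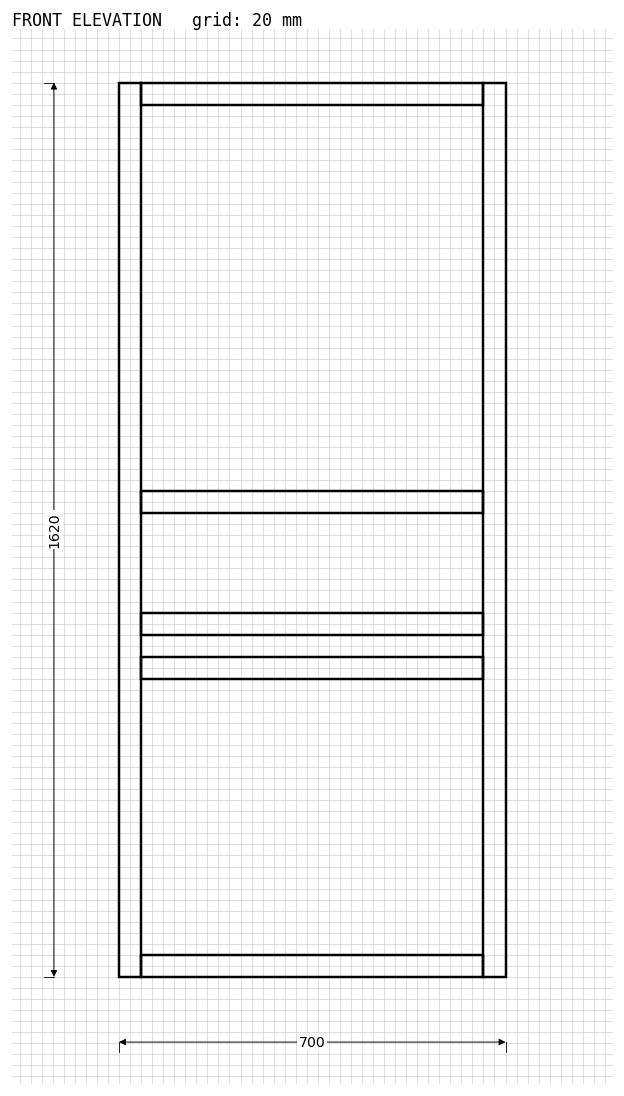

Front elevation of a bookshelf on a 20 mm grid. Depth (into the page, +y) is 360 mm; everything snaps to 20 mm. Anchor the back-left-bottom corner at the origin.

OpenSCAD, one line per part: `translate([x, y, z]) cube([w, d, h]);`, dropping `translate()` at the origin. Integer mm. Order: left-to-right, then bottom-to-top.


cube([40, 360, 1620]);
translate([40, 0, 0]) cube([620, 360, 40]);
translate([40, 0, 540]) cube([620, 360, 40]);
translate([40, 0, 620]) cube([620, 360, 40]);
translate([40, 0, 840]) cube([620, 360, 40]);
translate([40, 0, 1580]) cube([620, 360, 40]);
translate([660, 0, 0]) cube([40, 360, 1620]);
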